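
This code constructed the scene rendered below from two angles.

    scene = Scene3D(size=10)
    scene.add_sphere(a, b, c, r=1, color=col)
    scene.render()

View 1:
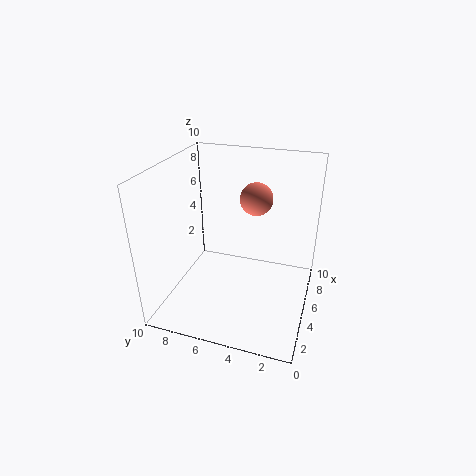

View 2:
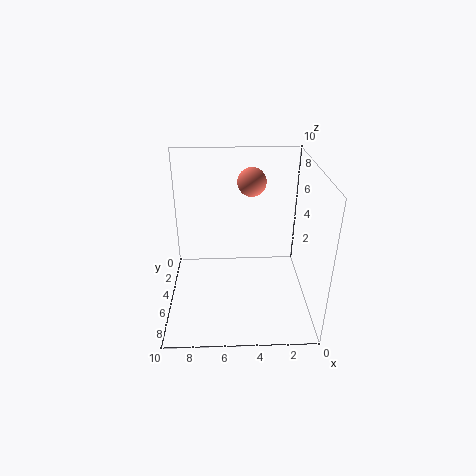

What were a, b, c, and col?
a = 4
b = 3.5
c = 8.5
col = 'salmon'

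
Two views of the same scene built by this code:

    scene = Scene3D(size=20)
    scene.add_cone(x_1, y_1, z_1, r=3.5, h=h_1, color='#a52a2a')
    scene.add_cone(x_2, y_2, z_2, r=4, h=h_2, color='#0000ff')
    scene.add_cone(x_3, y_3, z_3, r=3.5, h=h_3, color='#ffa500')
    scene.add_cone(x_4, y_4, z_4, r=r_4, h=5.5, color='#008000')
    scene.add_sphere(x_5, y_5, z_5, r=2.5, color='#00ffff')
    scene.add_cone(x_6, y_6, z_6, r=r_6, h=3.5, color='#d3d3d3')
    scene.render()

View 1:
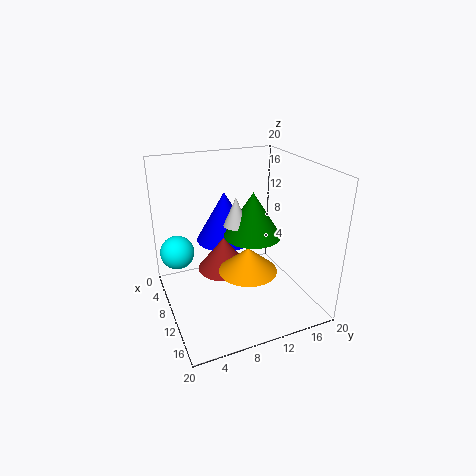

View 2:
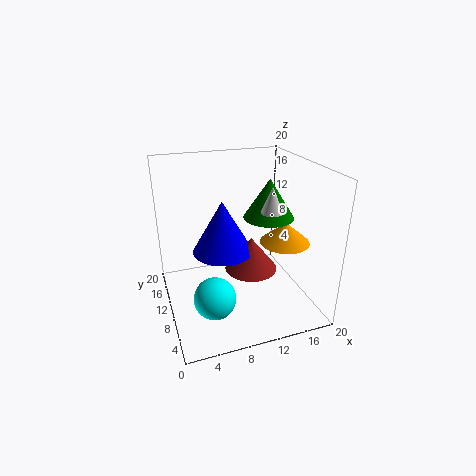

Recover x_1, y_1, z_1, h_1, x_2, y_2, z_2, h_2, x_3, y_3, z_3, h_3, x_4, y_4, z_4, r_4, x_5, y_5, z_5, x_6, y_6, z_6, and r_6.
x_1 = 11, y_1 = 7.5, z_1 = 6.5, h_1 = 4.5, x_2 = 7.5, y_2 = 9, z_2 = 9, h_2 = 7, x_3 = 16.5, y_3 = 8.5, z_3 = 9, h_3 = 3, x_4 = 14.5, y_4 = 10, z_4 = 12.5, r_4 = 3.5, x_5 = 4.5, y_5 = 2.5, z_5 = 6.5, x_6 = 14, y_6 = 8, z_6 = 14, r_6 = 1.5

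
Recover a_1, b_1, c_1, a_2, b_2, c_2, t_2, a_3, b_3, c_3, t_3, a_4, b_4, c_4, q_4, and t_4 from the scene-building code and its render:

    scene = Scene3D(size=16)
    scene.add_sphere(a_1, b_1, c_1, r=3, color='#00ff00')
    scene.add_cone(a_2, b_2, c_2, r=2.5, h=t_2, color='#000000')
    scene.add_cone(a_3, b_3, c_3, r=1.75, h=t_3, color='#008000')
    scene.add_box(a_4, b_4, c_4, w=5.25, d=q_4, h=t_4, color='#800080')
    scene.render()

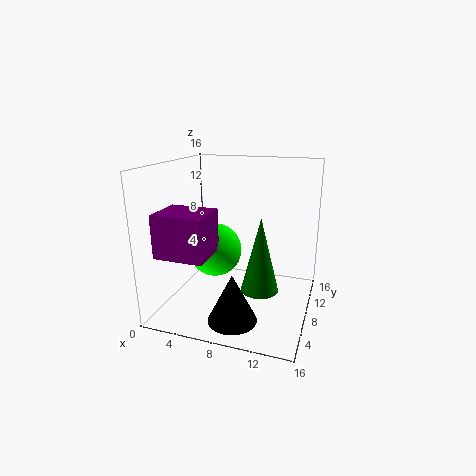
a_1 = 5.25, b_1 = 8, c_1 = 6.25, a_2 = 9.25, b_2 = 2.5, c_2 = 1.25, t_2 = 5, a_3 = 12, b_3 = 2.5, c_3 = 5.25, t_3 = 7, a_4 = 1.25, b_4 = 1.5, c_4 = 7.25, q_4 = 4.5, t_4 = 4.5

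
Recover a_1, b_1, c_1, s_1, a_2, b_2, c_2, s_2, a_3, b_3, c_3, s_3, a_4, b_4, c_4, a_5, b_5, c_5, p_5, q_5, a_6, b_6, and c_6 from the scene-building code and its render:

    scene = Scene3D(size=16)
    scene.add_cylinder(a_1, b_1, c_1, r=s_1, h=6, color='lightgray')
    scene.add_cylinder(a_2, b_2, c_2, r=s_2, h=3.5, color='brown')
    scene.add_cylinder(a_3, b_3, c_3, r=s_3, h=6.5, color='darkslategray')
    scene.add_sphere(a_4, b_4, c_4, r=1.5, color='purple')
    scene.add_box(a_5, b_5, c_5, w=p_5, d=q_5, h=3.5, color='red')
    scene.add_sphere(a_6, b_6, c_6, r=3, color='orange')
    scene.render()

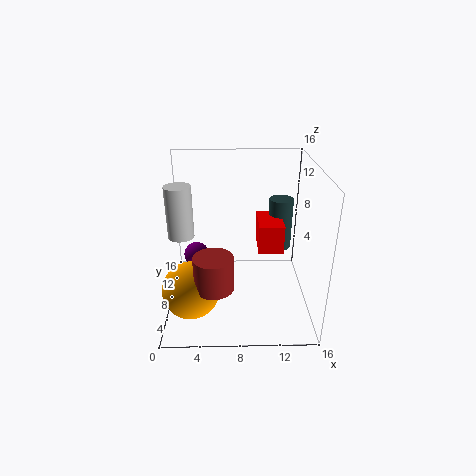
a_1 = 1.5, b_1 = 9.5, c_1 = 7.5, s_1 = 1.5, a_2 = 5.5, b_2 = 3, c_2 = 5, s_2 = 2, a_3 = 13.5, b_3 = 13.5, c_3 = 4, s_3 = 1.5, a_4 = 3, b_4 = 10.5, c_4 = 4.5, a_5 = 10.5, b_5 = 9.5, c_5 = 5, p_5 = 3, q_5 = 5, a_6 = 3, b_6 = 4, c_6 = 4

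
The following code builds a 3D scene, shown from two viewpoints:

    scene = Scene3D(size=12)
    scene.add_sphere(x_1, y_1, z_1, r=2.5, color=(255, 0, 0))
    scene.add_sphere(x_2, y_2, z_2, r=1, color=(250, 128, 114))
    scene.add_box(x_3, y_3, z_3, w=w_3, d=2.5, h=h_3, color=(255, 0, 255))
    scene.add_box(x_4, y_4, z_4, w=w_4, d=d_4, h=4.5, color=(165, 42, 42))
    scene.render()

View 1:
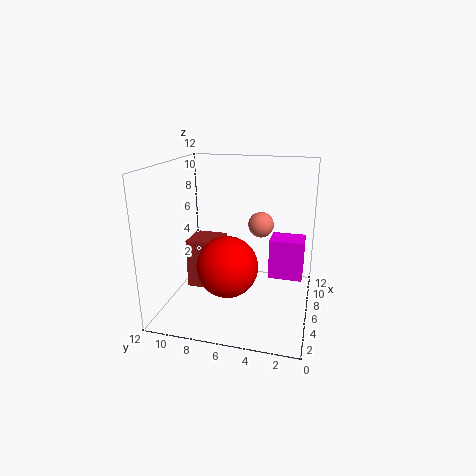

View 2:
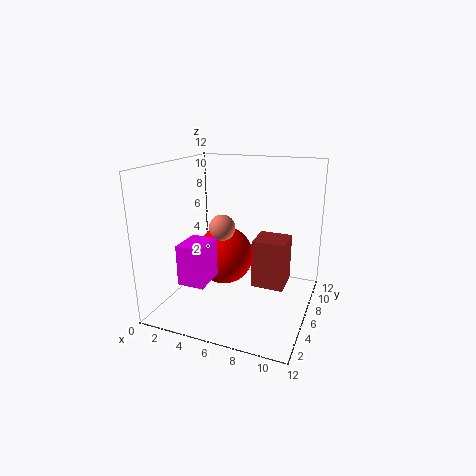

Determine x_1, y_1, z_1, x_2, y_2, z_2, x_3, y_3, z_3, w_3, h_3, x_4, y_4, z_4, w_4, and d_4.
x_1 = 4.5
y_1 = 6.5
z_1 = 4
x_2 = 5.5
y_2 = 4
z_2 = 7.5
x_3 = 3.5
y_3 = 0.5
z_3 = 4
w_3 = 2
h_3 = 3
x_4 = 6.5
y_4 = 8
z_4 = 0.5
w_4 = 3
d_4 = 3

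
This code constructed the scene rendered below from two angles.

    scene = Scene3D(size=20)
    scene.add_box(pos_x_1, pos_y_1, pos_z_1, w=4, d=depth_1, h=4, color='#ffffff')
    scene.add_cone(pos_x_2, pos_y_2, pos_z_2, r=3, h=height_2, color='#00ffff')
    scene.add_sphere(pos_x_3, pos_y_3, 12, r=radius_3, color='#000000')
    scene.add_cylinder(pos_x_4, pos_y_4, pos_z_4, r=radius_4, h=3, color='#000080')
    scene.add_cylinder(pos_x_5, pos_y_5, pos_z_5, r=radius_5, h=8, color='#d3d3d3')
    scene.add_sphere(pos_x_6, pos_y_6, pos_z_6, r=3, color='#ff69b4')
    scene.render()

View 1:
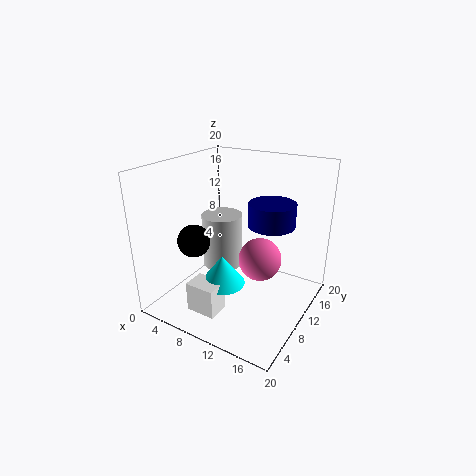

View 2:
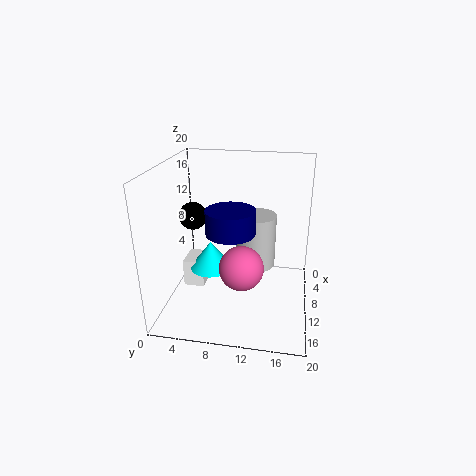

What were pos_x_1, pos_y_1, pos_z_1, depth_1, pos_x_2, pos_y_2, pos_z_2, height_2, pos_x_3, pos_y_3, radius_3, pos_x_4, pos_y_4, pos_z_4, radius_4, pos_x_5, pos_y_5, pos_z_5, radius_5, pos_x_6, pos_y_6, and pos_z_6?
pos_x_1 = 7, pos_y_1 = 2, pos_z_1 = 2, depth_1 = 3, pos_x_2 = 10, pos_y_2 = 6, pos_z_2 = 5, height_2 = 4, pos_x_3 = 8, pos_y_3 = 3, radius_3 = 2, pos_x_4 = 15, pos_y_4 = 10, pos_z_4 = 13, radius_4 = 3, pos_x_5 = 6, pos_y_5 = 12, pos_z_5 = 4, radius_5 = 3, pos_x_6 = 13, pos_y_6 = 11, pos_z_6 = 7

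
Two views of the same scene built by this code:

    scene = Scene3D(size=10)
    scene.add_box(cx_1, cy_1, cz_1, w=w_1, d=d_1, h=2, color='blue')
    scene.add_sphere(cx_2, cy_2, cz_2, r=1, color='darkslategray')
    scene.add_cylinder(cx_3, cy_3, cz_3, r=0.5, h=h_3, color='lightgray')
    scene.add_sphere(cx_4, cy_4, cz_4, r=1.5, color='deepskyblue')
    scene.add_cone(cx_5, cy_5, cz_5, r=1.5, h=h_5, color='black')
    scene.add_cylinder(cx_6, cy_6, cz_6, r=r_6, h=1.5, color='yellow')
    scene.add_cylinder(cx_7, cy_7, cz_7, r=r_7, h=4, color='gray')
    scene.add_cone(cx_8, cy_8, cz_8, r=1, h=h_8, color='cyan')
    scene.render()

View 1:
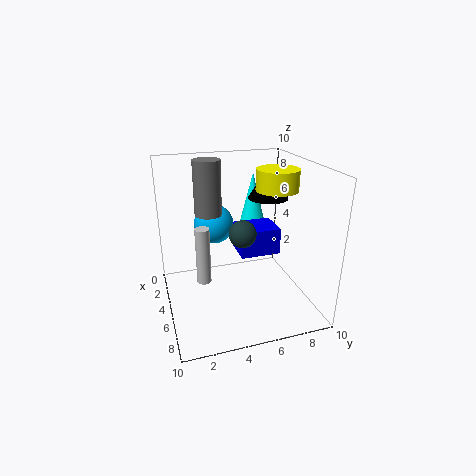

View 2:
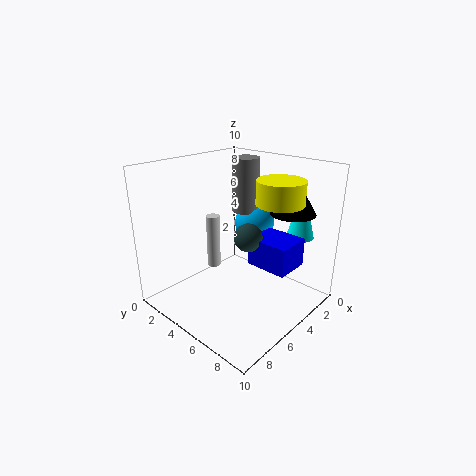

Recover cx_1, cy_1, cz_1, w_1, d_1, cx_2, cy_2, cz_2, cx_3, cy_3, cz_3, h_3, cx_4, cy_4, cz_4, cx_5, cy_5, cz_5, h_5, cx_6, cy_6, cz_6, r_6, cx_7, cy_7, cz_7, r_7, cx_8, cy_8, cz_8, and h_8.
cx_1 = 2
cy_1 = 5.5
cz_1 = 3
w_1 = 2.5
d_1 = 3
cx_2 = 4.5
cy_2 = 5.5
cz_2 = 5
cx_3 = 5
cy_3 = 2.5
cz_3 = 2
h_3 = 4
cx_4 = 2
cy_4 = 4
cz_4 = 5
cx_5 = 3
cy_5 = 8
cz_5 = 7
h_5 = 2.5
cx_6 = 4.5
cy_6 = 8
cz_6 = 8
r_6 = 1.5
cx_7 = 2.5
cy_7 = 3.5
cz_7 = 6
r_7 = 1
cx_8 = 1
cy_8 = 7.5
cz_8 = 4.5
h_8 = 4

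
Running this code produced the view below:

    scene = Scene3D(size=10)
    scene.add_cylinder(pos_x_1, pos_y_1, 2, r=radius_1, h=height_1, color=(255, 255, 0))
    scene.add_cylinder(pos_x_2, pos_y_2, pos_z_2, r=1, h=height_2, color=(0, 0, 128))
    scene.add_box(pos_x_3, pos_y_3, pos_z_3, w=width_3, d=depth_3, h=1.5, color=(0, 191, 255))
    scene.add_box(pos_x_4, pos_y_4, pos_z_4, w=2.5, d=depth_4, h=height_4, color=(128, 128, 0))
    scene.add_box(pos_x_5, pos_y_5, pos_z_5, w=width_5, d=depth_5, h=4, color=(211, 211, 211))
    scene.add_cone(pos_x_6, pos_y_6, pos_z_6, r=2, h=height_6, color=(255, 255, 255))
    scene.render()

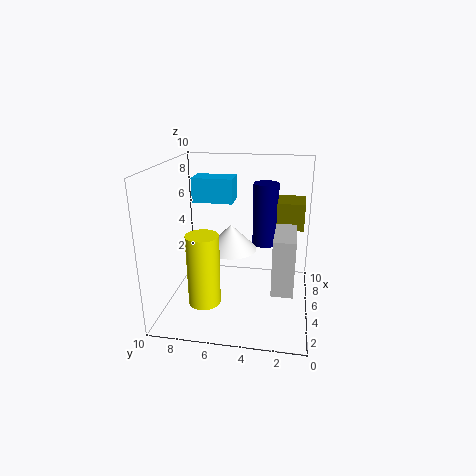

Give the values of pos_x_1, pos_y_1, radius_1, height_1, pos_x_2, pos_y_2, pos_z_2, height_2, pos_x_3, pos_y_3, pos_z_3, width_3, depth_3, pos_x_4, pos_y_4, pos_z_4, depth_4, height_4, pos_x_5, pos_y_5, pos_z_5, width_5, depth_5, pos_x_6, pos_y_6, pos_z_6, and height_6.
pos_x_1 = 1.5, pos_y_1 = 6.5, radius_1 = 1, height_1 = 4.5, pos_x_2 = 9, pos_y_2 = 3.5, pos_z_2 = 3, height_2 = 5, pos_x_3 = 3, pos_y_3 = 5, pos_z_3 = 8, width_3 = 1.5, depth_3 = 2.5, pos_x_4 = 7, pos_y_4 = 0.5, pos_z_4 = 5, depth_4 = 2, height_4 = 2, pos_x_5 = 3.5, pos_y_5 = 1, pos_z_5 = 1.5, width_5 = 3.5, depth_5 = 1.5, pos_x_6 = 7.5, pos_y_6 = 6, pos_z_6 = 3, height_6 = 2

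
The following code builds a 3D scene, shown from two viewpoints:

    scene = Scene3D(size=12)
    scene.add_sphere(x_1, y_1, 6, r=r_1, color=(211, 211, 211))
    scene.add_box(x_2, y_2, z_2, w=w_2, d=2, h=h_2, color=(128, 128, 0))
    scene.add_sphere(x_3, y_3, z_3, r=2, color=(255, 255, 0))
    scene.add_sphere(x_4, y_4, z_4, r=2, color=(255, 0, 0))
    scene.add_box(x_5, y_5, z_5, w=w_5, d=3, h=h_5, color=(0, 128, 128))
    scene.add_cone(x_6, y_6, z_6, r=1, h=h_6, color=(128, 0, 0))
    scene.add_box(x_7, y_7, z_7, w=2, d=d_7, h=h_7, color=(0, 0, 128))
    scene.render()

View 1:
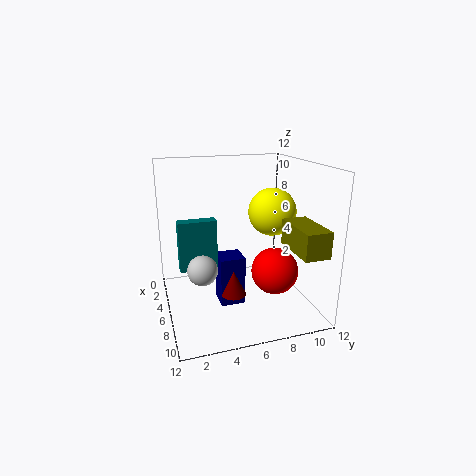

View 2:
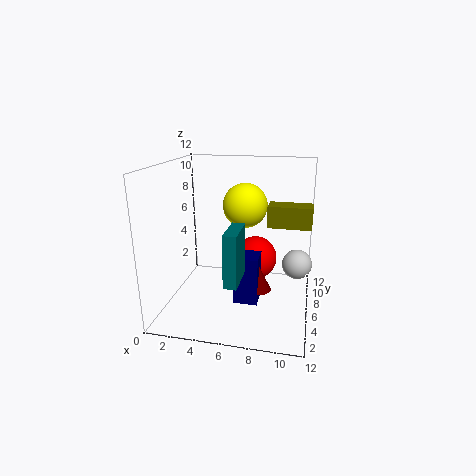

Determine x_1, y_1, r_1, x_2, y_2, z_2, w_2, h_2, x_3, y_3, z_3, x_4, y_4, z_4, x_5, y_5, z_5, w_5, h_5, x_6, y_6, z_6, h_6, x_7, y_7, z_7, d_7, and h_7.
x_1 = 11, y_1 = 2, r_1 = 1, x_2 = 8, y_2 = 9, z_2 = 6, w_2 = 4, h_2 = 2, x_3 = 6, y_3 = 9, z_3 = 8, x_4 = 7, y_4 = 9, z_4 = 3, x_5 = 6, y_5 = 1, z_5 = 4, w_5 = 1, h_5 = 4, x_6 = 8, y_6 = 5, z_6 = 2, h_6 = 2, x_7 = 6, y_7 = 4, z_7 = 1, d_7 = 2, h_7 = 4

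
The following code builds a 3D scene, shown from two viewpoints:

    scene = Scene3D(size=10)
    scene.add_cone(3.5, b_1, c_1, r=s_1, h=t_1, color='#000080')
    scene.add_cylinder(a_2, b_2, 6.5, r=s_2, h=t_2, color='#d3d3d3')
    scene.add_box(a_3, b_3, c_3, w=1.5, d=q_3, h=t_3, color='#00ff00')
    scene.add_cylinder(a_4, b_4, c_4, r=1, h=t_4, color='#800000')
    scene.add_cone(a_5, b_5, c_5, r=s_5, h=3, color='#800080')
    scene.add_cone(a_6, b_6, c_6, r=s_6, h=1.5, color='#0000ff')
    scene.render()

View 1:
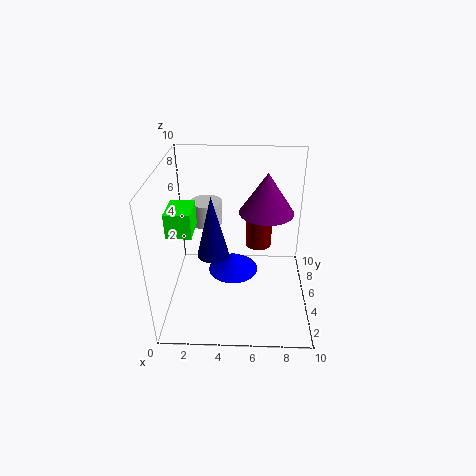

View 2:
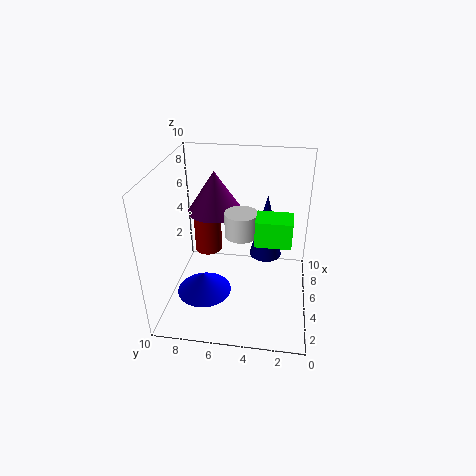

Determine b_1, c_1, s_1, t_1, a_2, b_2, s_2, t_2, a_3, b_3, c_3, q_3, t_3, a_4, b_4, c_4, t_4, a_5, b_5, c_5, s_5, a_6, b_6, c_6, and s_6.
b_1 = 3; c_1 = 5; s_1 = 1; t_1 = 4; a_2 = 3; b_2 = 4.5; s_2 = 1; t_2 = 1.5; a_3 = 1; b_3 = 1.5; c_3 = 7; q_3 = 2; t_3 = 1.5; a_4 = 6.5; b_4 = 7.5; c_4 = 3; t_4 = 3; a_5 = 7; b_5 = 7; c_5 = 6; s_5 = 2; a_6 = 4.5; b_6 = 7.5; c_6 = 0.5; s_6 = 2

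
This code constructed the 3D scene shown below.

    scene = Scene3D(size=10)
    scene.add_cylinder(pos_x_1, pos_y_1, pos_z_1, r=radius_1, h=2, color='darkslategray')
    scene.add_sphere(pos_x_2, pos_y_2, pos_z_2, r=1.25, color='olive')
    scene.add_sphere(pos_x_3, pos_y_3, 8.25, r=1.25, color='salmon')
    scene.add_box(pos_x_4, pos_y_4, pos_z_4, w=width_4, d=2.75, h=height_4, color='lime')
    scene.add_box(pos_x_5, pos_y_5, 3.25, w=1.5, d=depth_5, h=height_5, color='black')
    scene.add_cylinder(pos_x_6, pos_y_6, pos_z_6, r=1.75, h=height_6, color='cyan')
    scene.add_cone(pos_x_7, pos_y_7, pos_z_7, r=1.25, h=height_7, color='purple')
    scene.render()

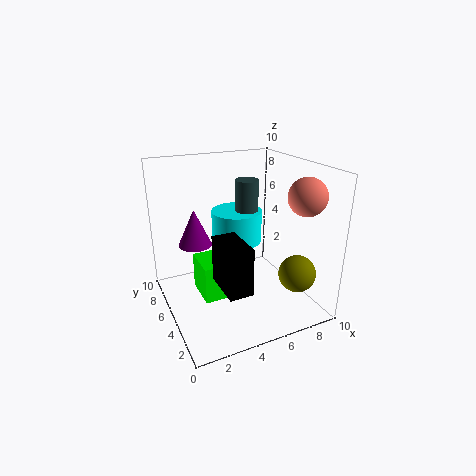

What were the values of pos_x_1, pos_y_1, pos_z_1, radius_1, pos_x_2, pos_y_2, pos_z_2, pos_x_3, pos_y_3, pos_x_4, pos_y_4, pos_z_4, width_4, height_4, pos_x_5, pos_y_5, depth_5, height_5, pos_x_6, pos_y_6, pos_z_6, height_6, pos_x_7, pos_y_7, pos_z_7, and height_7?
pos_x_1 = 5.25
pos_y_1 = 4.25
pos_z_1 = 7.25
radius_1 = 0.75
pos_x_2 = 8
pos_y_2 = 2
pos_z_2 = 3
pos_x_3 = 8.5
pos_y_3 = 2.25
pos_x_4 = 2.5
pos_y_4 = 5
pos_z_4 = 0.25
width_4 = 3.25
height_4 = 2.75
pos_x_5 = 2.5
pos_y_5 = 0.75
depth_5 = 2.75
height_5 = 3
pos_x_6 = 5.25
pos_y_6 = 5.75
pos_z_6 = 4.5
height_6 = 2.25
pos_x_7 = 2.75
pos_y_7 = 7.75
pos_z_7 = 3.75
height_7 = 2.75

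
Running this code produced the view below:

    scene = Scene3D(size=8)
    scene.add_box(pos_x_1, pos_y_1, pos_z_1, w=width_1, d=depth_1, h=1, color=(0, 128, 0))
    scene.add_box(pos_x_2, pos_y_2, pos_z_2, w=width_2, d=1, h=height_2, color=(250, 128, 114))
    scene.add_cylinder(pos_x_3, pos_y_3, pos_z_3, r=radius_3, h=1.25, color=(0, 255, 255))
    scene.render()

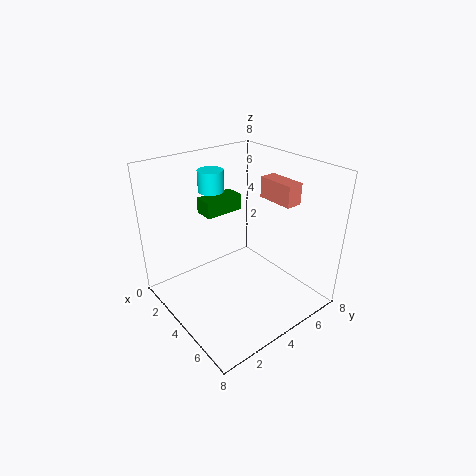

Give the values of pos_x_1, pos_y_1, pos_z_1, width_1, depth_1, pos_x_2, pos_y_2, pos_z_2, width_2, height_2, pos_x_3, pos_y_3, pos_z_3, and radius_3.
pos_x_1 = 0.25, pos_y_1 = 3.75, pos_z_1 = 4.25, width_1 = 1.25, depth_1 = 2.5, pos_x_2 = 3, pos_y_2 = 6.5, pos_z_2 = 5.5, width_2 = 2.25, height_2 = 1.25, pos_x_3 = 1.5, pos_y_3 = 4, pos_z_3 = 6, radius_3 = 0.75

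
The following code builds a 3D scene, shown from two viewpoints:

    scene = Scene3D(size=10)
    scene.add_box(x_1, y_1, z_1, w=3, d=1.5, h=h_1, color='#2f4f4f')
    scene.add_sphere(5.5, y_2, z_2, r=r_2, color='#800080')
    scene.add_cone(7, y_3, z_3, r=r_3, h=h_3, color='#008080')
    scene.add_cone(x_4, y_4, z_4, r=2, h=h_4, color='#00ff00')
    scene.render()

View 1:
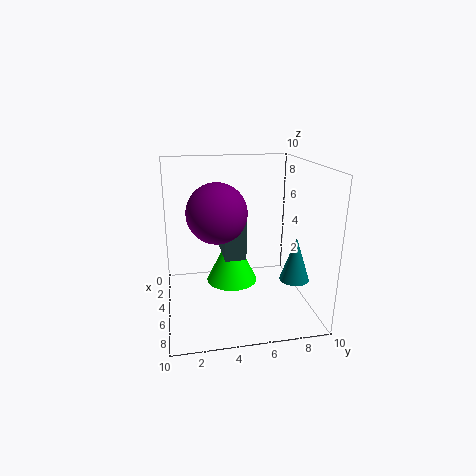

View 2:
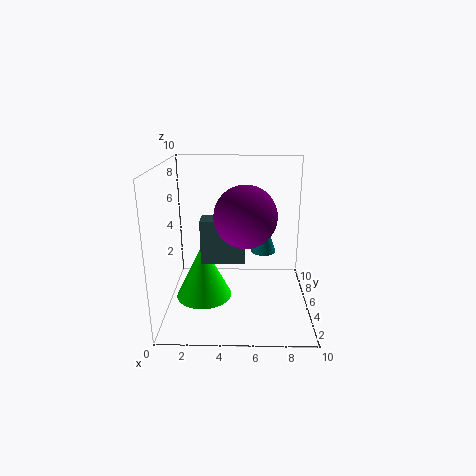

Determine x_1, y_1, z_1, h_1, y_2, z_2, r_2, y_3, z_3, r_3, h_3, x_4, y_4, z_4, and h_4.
x_1 = 2.5
y_1 = 4
z_1 = 3.5
h_1 = 3
y_2 = 3.5
z_2 = 7
r_2 = 2
y_3 = 8.5
z_3 = 2.5
r_3 = 1
h_3 = 3
x_4 = 2.5
y_4 = 5
z_4 = 0.5
h_4 = 4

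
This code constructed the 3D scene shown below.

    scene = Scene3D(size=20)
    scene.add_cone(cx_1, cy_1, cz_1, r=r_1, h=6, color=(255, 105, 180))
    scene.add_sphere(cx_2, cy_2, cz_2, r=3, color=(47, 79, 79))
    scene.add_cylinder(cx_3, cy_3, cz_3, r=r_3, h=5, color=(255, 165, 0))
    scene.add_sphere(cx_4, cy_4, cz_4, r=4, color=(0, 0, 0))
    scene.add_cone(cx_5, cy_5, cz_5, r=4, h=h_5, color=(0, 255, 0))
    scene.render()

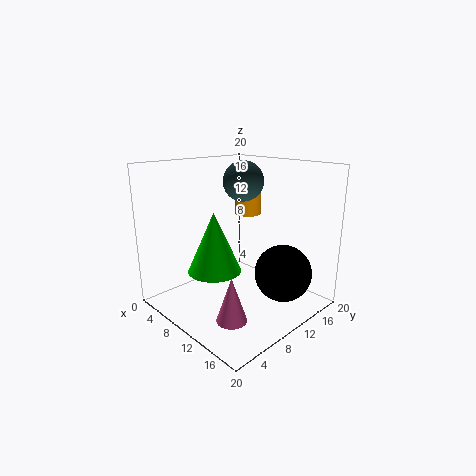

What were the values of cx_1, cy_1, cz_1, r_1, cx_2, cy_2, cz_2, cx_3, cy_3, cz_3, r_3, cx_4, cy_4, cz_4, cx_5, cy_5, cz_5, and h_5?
cx_1 = 14; cy_1 = 5; cz_1 = 1; r_1 = 2; cx_2 = 7; cy_2 = 14; cz_2 = 17; cx_3 = 7; cy_3 = 15; cz_3 = 12; r_3 = 2; cx_4 = 15; cy_4 = 14; cz_4 = 5; cx_5 = 6; cy_5 = 9; cz_5 = 4; h_5 = 9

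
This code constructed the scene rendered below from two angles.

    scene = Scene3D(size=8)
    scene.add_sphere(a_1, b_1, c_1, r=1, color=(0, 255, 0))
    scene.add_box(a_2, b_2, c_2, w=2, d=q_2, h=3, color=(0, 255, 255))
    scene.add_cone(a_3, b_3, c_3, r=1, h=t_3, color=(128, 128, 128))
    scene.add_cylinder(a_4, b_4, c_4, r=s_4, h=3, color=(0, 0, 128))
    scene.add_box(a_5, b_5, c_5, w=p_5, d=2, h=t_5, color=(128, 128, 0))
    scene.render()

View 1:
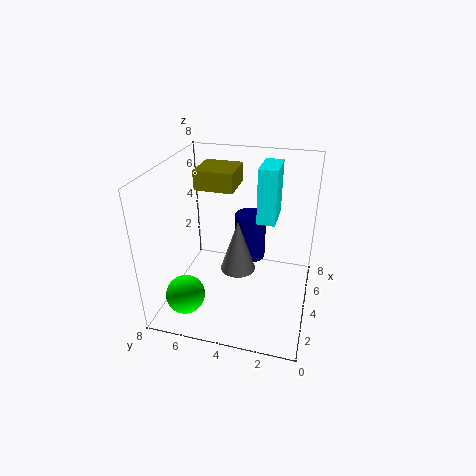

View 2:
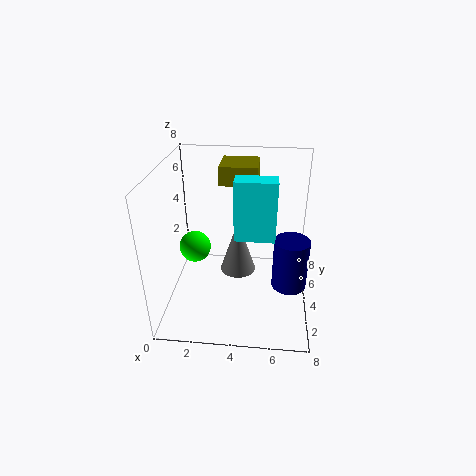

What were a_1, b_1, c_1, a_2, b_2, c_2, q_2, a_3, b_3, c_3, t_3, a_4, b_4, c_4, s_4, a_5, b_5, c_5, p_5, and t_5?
a_1 = 1
b_1 = 6
c_1 = 2
a_2 = 4
b_2 = 2
c_2 = 5
q_2 = 1
a_3 = 4
b_3 = 4
c_3 = 2
t_3 = 3
a_4 = 7
b_4 = 4
c_4 = 1
s_4 = 1
a_5 = 3
b_5 = 4
c_5 = 7
p_5 = 2
t_5 = 1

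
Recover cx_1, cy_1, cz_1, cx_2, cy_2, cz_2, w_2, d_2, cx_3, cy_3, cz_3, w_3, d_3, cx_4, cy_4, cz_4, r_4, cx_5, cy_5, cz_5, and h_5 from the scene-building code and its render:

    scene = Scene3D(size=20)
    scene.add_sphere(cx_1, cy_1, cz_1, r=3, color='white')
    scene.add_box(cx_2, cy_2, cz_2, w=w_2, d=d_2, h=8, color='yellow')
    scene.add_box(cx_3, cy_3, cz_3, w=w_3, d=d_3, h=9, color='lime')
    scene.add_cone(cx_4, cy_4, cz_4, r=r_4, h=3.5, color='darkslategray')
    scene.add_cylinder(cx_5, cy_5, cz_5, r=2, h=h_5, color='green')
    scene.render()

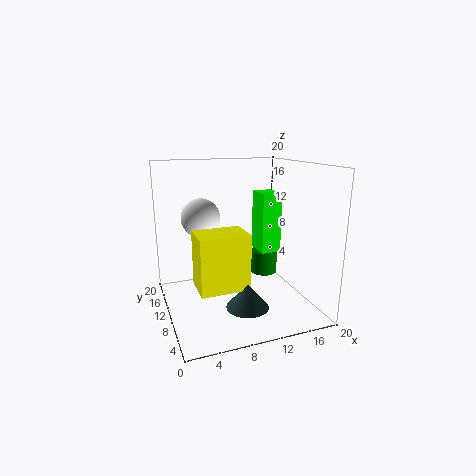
cx_1 = 6.5, cy_1 = 17, cz_1 = 11.5, cx_2 = 4, cy_2 = 7.5, cz_2 = 3, w_2 = 7, d_2 = 5, cx_3 = 14.5, cy_3 = 11.5, cz_3 = 6.5, w_3 = 3, d_3 = 4, cx_4 = 10.5, cy_4 = 7.5, cz_4 = 0.5, r_4 = 3, cx_5 = 15.5, cy_5 = 13, cz_5 = 3, h_5 = 3.5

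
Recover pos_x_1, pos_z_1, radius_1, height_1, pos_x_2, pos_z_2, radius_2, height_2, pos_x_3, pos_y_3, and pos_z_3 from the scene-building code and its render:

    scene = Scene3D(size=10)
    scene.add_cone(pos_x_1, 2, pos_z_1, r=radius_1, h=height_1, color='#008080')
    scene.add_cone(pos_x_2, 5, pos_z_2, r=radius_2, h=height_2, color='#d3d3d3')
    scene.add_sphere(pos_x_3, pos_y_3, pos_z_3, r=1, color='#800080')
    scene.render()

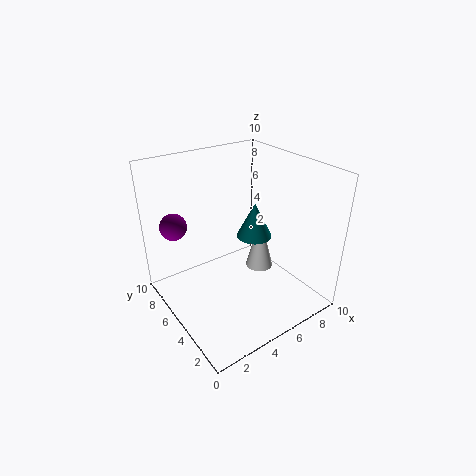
pos_x_1 = 4; pos_z_1 = 7; radius_1 = 1; height_1 = 2; pos_x_2 = 7; pos_z_2 = 2; radius_2 = 1; height_2 = 4; pos_x_3 = 2; pos_y_3 = 9; pos_z_3 = 5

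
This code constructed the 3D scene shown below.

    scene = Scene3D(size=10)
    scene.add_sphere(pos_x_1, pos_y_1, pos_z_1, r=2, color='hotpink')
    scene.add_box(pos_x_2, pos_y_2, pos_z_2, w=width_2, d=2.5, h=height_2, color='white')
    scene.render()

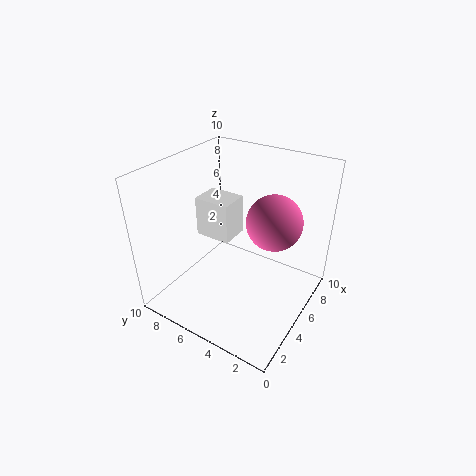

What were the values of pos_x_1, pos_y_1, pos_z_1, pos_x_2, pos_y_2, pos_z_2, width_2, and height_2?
pos_x_1 = 7
pos_y_1 = 3.25
pos_z_1 = 5.75
pos_x_2 = 4
pos_y_2 = 5.25
pos_z_2 = 5
width_2 = 2
height_2 = 2.75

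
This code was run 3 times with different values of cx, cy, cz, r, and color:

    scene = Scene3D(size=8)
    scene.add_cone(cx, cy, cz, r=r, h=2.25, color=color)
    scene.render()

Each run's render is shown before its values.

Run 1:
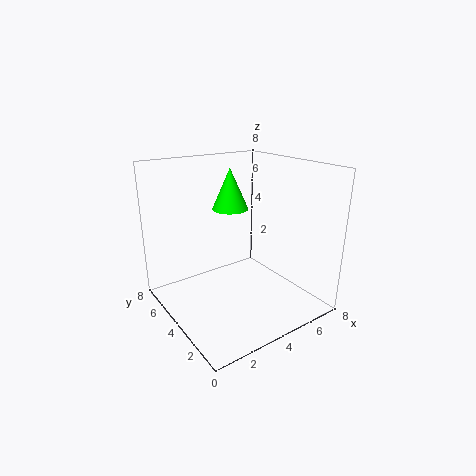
cx = 4
cy = 4.75
cz = 5.5
r = 1
color = 'lime'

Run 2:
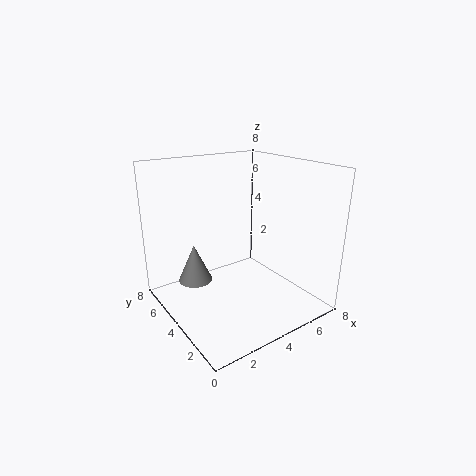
cx = 2.25
cy = 6
cz = 1
r = 1
color = 'gray'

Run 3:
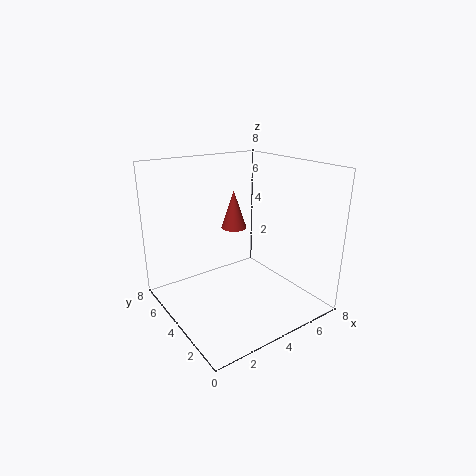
cx = 4.75
cy = 5.5
cz = 4
r = 0.75
color = 'brown'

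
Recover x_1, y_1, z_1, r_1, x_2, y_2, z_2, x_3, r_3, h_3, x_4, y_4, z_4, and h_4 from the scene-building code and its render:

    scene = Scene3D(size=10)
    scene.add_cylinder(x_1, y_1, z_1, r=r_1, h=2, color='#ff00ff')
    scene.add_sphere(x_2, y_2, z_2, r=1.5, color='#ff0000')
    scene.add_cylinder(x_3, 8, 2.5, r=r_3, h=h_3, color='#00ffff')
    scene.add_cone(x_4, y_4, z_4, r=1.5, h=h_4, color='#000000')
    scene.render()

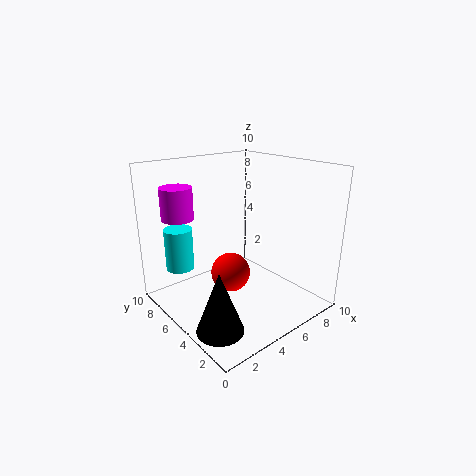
x_1 = 1
y_1 = 6
z_1 = 7
r_1 = 1
x_2 = 5.5
y_2 = 6.5
z_2 = 1.5
x_3 = 2
r_3 = 1
h_3 = 3
x_4 = 1.5
y_4 = 2.5
z_4 = 0.5
h_4 = 4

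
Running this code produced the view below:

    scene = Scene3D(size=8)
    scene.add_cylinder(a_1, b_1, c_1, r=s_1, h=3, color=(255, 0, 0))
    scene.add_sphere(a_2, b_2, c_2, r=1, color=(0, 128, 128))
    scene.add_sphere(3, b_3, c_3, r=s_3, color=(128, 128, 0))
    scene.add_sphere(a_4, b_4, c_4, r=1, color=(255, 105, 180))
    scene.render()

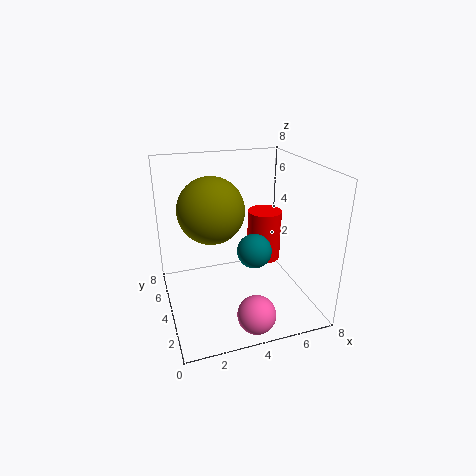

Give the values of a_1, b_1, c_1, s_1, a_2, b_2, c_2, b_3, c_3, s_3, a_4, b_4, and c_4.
a_1 = 6, b_1 = 5, c_1 = 2, s_1 = 1, a_2 = 5, b_2 = 4, c_2 = 3, b_3 = 6, c_3 = 5, s_3 = 2, a_4 = 4, b_4 = 1, c_4 = 1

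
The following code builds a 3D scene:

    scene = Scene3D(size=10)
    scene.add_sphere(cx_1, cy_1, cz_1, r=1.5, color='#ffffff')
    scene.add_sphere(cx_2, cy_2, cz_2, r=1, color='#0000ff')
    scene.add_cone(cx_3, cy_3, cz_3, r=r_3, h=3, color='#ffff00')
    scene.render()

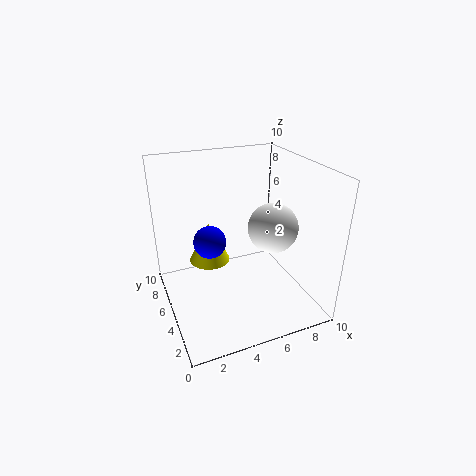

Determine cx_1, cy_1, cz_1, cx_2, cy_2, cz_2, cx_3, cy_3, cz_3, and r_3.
cx_1 = 6; cy_1 = 2; cz_1 = 7; cx_2 = 2.5; cy_2 = 3.5; cz_2 = 6; cx_3 = 3.5; cy_3 = 7; cz_3 = 2.5; r_3 = 1.5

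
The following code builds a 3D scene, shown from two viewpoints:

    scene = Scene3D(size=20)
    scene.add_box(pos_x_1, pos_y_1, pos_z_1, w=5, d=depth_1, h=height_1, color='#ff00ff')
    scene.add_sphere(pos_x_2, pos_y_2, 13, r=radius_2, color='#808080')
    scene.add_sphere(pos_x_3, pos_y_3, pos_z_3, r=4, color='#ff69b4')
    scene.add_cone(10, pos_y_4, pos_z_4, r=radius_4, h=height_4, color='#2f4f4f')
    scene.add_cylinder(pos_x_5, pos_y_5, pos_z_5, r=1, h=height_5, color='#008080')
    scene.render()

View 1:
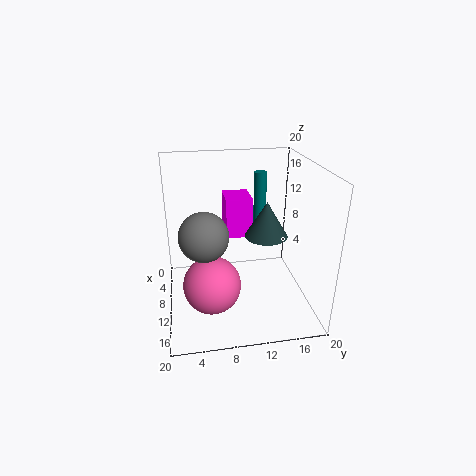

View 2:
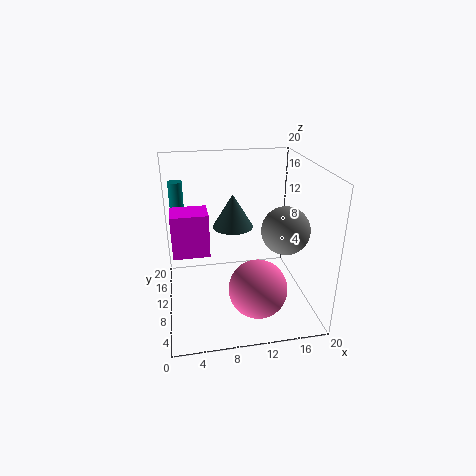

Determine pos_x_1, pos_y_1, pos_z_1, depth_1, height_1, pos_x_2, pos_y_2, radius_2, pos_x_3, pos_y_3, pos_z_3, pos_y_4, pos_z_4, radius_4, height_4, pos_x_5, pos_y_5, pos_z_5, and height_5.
pos_x_1 = 1, pos_y_1 = 9, pos_z_1 = 8, depth_1 = 4, height_1 = 6, pos_x_2 = 15, pos_y_2 = 5, radius_2 = 3, pos_x_3 = 12, pos_y_3 = 6, pos_z_3 = 4, pos_y_4 = 14, pos_z_4 = 10, radius_4 = 3, height_4 = 5, pos_x_5 = 2, pos_y_5 = 15, pos_z_5 = 8, height_5 = 9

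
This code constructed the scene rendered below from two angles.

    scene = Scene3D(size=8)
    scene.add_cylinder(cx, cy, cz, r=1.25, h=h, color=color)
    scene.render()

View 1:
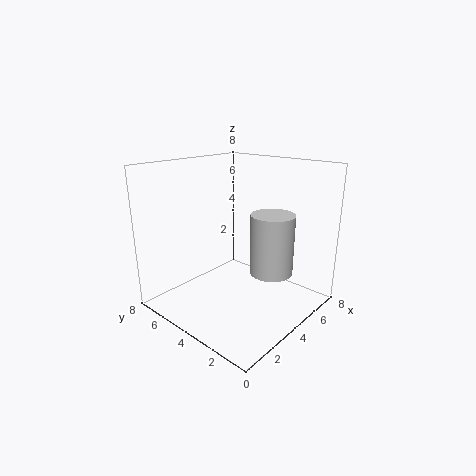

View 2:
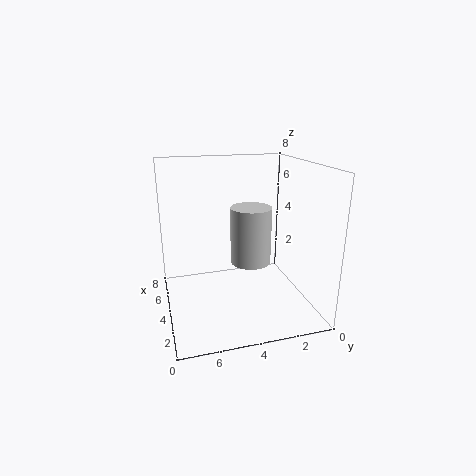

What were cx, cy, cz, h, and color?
cx = 5.5
cy = 2.75
cz = 1.75
h = 3.5
color = 'lightgray'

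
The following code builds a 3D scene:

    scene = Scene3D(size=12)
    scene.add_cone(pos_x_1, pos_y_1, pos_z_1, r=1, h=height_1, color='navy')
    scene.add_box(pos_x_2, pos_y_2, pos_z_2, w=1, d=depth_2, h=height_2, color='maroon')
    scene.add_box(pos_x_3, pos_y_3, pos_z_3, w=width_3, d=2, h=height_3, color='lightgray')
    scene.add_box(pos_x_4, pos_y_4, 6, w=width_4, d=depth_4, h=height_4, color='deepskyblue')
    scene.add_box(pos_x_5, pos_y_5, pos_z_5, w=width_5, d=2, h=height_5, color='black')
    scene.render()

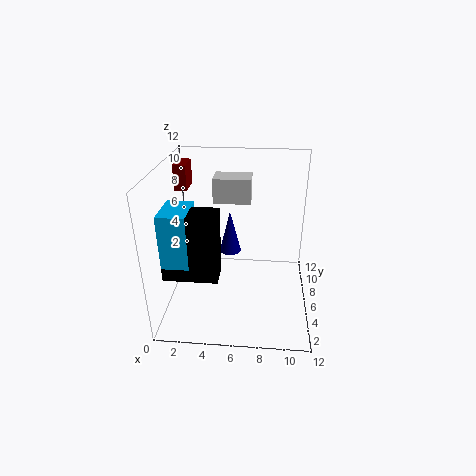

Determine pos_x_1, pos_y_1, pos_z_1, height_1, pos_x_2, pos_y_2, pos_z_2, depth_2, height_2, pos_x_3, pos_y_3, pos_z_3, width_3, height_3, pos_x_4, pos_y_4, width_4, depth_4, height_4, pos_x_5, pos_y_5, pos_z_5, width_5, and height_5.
pos_x_1 = 5
pos_y_1 = 9
pos_z_1 = 3
height_1 = 4
pos_x_2 = 1
pos_y_2 = 6
pos_z_2 = 10
depth_2 = 2
height_2 = 2
pos_x_3 = 4
pos_y_3 = 6
pos_z_3 = 9
width_3 = 3
height_3 = 2
pos_x_4 = 1
pos_y_4 = 1
width_4 = 2
depth_4 = 3
height_4 = 4
pos_x_5 = 1
pos_y_5 = 1
pos_z_5 = 5
width_5 = 4
height_5 = 5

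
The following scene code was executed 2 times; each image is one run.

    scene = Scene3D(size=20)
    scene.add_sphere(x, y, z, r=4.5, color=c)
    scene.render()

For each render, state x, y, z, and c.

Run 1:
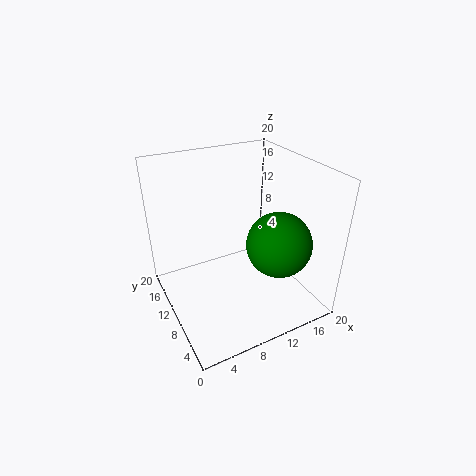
x = 14.5, y = 6.5, z = 9.5, c = 'green'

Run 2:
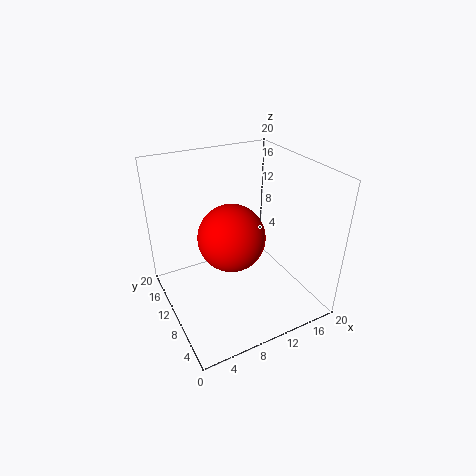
x = 8.5, y = 9, z = 11, c = 'red'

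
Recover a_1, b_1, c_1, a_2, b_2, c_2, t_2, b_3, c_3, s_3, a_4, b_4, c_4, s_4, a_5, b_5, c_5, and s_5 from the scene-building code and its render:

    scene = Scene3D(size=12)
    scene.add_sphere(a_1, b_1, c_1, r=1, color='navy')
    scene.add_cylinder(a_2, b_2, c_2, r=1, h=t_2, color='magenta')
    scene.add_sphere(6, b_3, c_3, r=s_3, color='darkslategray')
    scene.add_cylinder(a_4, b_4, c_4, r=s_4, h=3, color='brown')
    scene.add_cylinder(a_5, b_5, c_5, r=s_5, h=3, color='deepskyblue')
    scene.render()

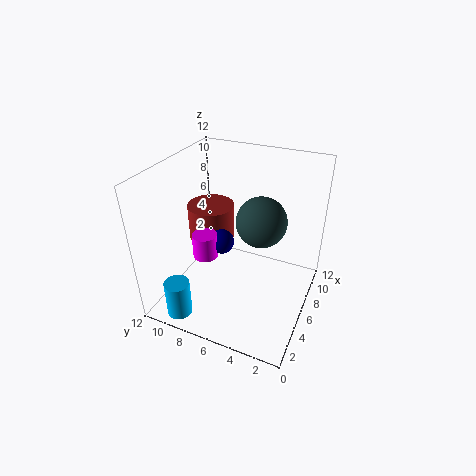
a_1 = 5
b_1 = 7
c_1 = 6
a_2 = 4
b_2 = 8
c_2 = 5
t_2 = 2
b_3 = 4
c_3 = 8
s_3 = 2
a_4 = 7
b_4 = 9
c_4 = 5
s_4 = 2
a_5 = 1
b_5 = 9
c_5 = 1
s_5 = 1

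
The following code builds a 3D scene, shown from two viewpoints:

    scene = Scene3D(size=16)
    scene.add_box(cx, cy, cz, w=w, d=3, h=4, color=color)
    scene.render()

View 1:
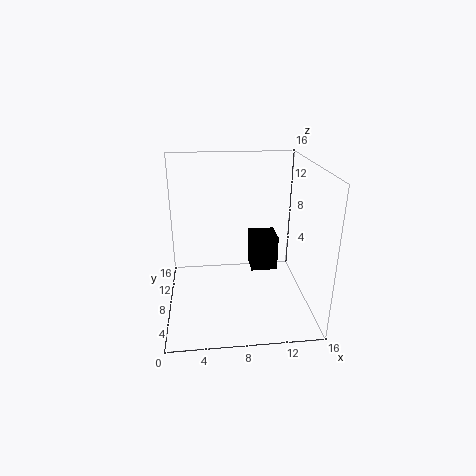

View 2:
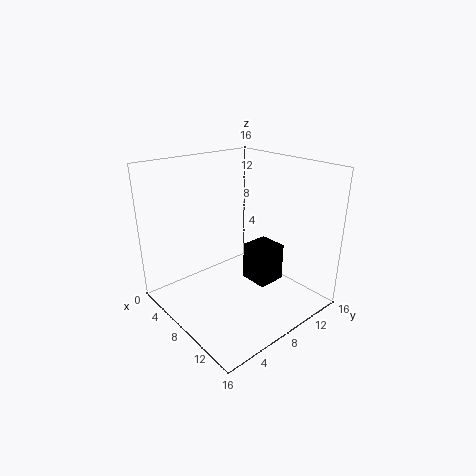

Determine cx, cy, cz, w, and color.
cx = 9.5
cy = 7.5
cz = 4
w = 3
color = 'black'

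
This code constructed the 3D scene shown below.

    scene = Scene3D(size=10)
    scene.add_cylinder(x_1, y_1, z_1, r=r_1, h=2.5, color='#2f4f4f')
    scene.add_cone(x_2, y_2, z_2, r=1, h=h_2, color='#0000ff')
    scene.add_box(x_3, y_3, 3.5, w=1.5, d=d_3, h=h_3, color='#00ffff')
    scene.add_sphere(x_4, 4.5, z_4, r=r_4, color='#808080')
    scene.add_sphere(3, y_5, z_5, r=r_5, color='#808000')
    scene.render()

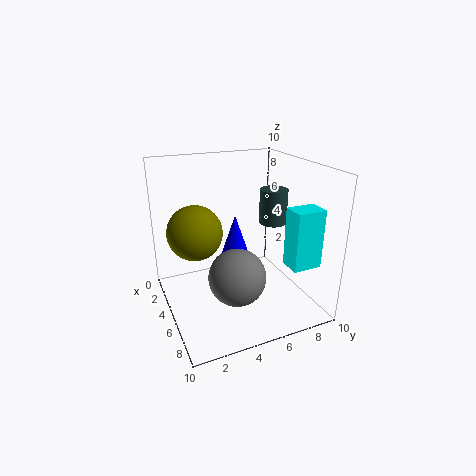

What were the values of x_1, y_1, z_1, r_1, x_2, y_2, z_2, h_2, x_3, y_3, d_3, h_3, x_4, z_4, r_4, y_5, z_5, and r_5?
x_1 = 4.5
y_1 = 8
z_1 = 5.5
r_1 = 1
x_2 = 4.5
y_2 = 5
z_2 = 3.5
h_2 = 3
x_3 = 7
y_3 = 7.5
d_3 = 2
h_3 = 4
x_4 = 6
z_4 = 2.5
r_4 = 2
y_5 = 2.5
z_5 = 5
r_5 = 2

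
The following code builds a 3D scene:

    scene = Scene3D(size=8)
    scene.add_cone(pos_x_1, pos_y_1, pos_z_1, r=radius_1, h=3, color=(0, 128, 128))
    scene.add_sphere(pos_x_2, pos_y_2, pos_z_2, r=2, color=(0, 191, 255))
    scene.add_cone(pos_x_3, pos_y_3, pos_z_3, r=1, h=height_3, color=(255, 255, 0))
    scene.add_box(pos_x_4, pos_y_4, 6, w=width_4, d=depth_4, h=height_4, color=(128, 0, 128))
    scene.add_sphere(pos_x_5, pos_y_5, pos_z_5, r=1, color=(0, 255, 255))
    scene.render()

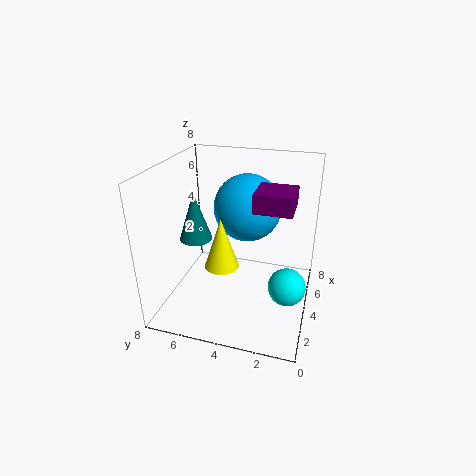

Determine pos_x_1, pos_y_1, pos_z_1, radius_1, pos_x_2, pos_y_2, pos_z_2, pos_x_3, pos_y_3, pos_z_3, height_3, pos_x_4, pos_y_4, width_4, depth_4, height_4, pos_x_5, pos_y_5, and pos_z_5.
pos_x_1 = 5
pos_y_1 = 7
pos_z_1 = 3
radius_1 = 1
pos_x_2 = 6
pos_y_2 = 4
pos_z_2 = 5
pos_x_3 = 4
pos_y_3 = 5
pos_z_3 = 2
height_3 = 3
pos_x_4 = 3
pos_y_4 = 1
width_4 = 2
depth_4 = 2
height_4 = 1
pos_x_5 = 3
pos_y_5 = 1
pos_z_5 = 2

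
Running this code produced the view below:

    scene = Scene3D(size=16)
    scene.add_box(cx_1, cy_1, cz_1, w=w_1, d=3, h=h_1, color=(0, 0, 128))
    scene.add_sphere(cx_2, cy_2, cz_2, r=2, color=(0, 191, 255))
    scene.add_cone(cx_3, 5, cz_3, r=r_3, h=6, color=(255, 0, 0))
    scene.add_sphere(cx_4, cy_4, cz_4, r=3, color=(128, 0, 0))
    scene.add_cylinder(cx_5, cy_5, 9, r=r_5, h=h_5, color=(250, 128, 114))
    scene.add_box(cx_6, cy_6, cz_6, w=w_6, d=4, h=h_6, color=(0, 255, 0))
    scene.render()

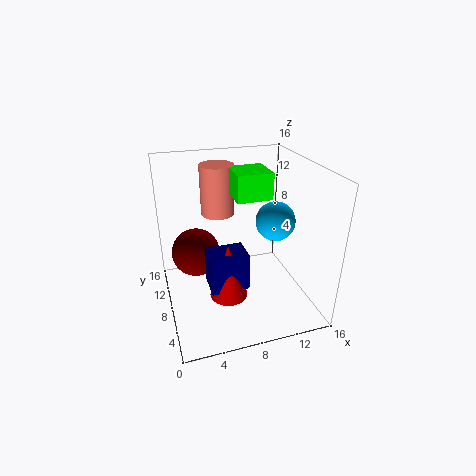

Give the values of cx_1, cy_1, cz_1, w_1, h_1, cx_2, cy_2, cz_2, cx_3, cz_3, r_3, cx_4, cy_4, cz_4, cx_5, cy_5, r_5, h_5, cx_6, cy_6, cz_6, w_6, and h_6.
cx_1 = 4; cy_1 = 4; cz_1 = 4; w_1 = 4; h_1 = 4; cx_2 = 11; cy_2 = 5; cz_2 = 11; cx_3 = 6; cz_3 = 3; r_3 = 2; cx_4 = 4; cy_4 = 13; cz_4 = 4; cx_5 = 7; cy_5 = 13; r_5 = 2; h_5 = 6; cx_6 = 8; cy_6 = 8; cz_6 = 12; w_6 = 4; h_6 = 3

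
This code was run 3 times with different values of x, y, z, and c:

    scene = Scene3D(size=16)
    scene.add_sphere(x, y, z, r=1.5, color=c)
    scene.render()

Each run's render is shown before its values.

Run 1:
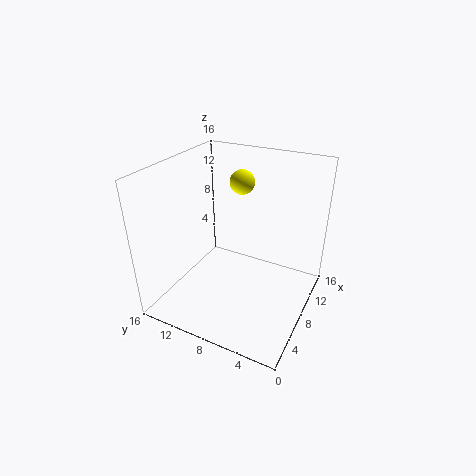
x = 13; y = 10; z = 12.5; c = 'yellow'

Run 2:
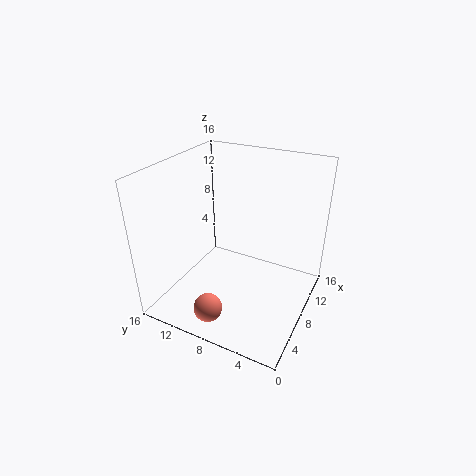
x = 2; y = 8.5; z = 2.5; c = 'salmon'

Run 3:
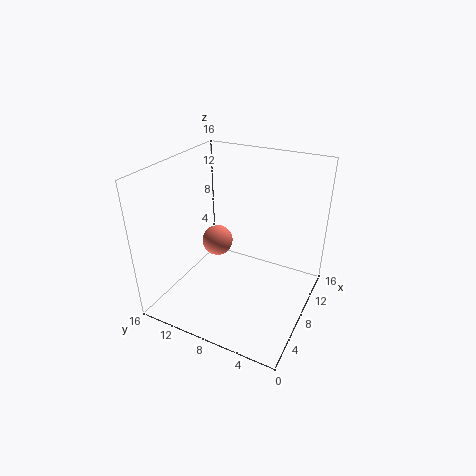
x = 4.5; y = 8.5; z = 9.5; c = 'salmon'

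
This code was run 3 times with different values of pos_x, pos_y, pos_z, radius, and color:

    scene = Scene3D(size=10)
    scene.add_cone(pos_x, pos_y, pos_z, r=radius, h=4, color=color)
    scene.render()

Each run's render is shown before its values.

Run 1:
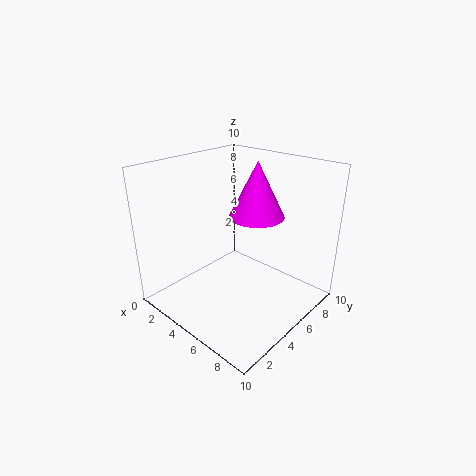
pos_x = 5; pos_y = 7; pos_z = 6; radius = 2; color = 'magenta'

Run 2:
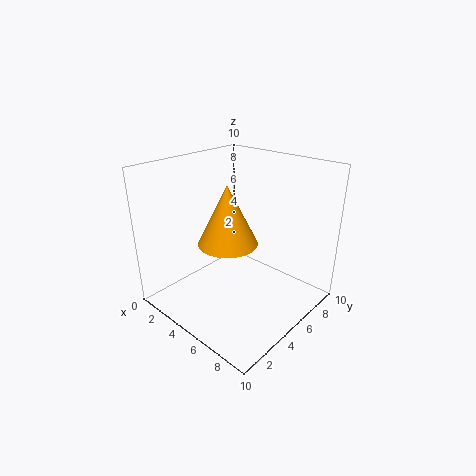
pos_x = 5; pos_y = 4; pos_z = 5; radius = 2; color = 'orange'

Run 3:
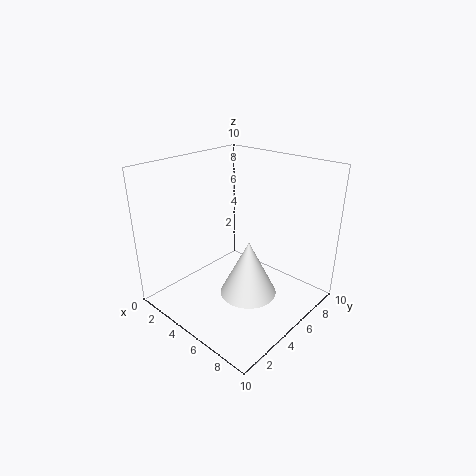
pos_x = 6; pos_y = 5; pos_z = 1; radius = 2; color = 'white'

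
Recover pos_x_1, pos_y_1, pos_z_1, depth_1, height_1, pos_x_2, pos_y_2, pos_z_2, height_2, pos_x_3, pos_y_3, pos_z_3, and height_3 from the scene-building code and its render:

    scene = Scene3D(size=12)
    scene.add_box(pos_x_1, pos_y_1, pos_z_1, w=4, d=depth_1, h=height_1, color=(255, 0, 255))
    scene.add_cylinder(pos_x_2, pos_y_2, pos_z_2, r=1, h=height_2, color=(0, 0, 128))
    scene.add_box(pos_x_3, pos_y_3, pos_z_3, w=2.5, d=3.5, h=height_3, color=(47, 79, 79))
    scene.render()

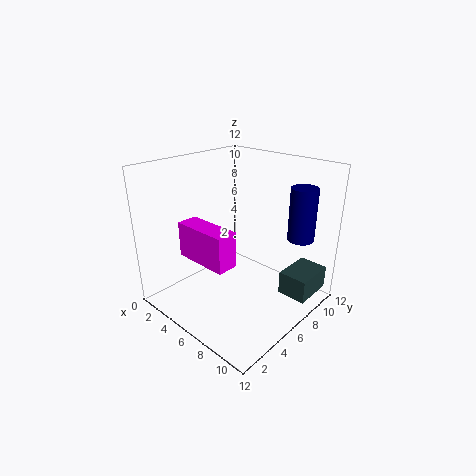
pos_x_1 = 5.5
pos_y_1 = 0.5
pos_z_1 = 6.5
depth_1 = 1.5
height_1 = 2.5
pos_x_2 = 11
pos_y_2 = 7.5
pos_z_2 = 7
height_2 = 4
pos_x_3 = 9
pos_y_3 = 8
pos_z_3 = 1
height_3 = 2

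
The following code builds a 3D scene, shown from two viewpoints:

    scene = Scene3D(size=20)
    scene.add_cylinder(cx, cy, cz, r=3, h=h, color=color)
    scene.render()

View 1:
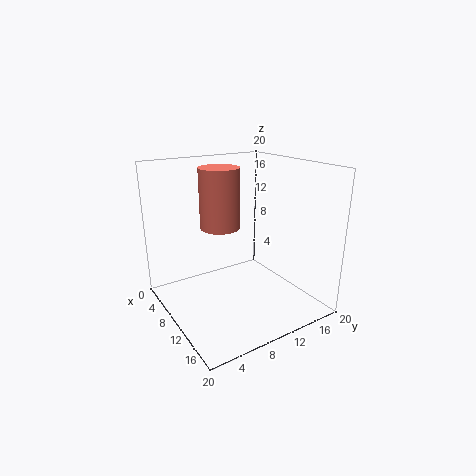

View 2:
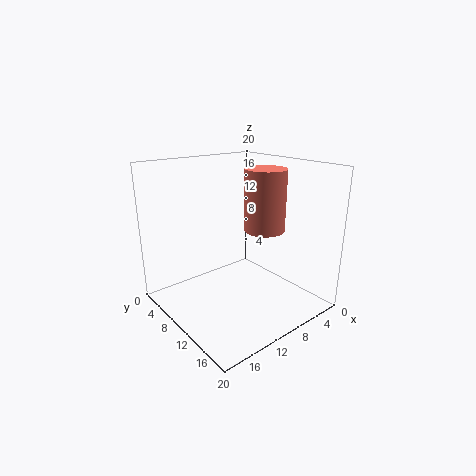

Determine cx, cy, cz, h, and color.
cx = 5
cy = 10
cz = 10
h = 9
color = 'salmon'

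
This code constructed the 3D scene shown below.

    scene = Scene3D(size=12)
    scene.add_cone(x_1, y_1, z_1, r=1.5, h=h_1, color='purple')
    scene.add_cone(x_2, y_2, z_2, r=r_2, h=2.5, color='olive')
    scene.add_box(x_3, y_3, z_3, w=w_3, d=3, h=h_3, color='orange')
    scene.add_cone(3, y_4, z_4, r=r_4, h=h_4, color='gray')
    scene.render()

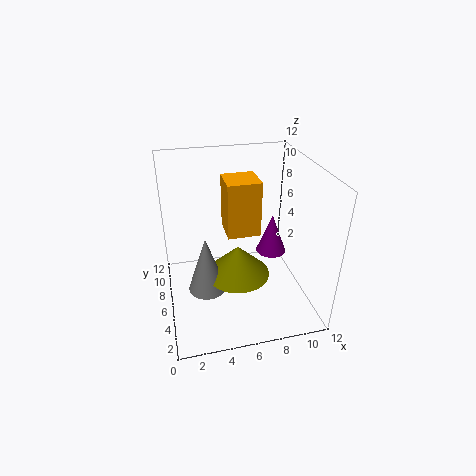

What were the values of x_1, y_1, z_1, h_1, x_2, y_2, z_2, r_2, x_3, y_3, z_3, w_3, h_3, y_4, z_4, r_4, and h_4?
x_1 = 10.5
y_1 = 10
z_1 = 1.5
h_1 = 4
x_2 = 5.5
y_2 = 4
z_2 = 4
r_2 = 2.5
x_3 = 5.5
y_3 = 7.5
z_3 = 5
w_3 = 3
h_3 = 5
y_4 = 4
z_4 = 3
r_4 = 1.5
h_4 = 4.5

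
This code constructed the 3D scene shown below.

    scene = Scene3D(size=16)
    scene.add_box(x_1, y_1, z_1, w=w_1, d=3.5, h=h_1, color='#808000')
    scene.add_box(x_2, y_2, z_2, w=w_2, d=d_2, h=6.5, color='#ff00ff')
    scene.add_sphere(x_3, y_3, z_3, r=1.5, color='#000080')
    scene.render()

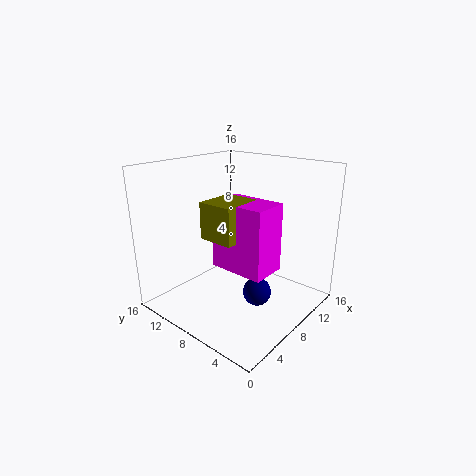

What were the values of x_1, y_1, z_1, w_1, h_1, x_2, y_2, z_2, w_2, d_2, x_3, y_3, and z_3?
x_1 = 2
y_1 = 4
z_1 = 10
w_1 = 4
h_1 = 3.5
x_2 = 3
y_2 = 1.5
z_2 = 7
w_2 = 3.5
d_2 = 5.5
x_3 = 7
y_3 = 4.5
z_3 = 3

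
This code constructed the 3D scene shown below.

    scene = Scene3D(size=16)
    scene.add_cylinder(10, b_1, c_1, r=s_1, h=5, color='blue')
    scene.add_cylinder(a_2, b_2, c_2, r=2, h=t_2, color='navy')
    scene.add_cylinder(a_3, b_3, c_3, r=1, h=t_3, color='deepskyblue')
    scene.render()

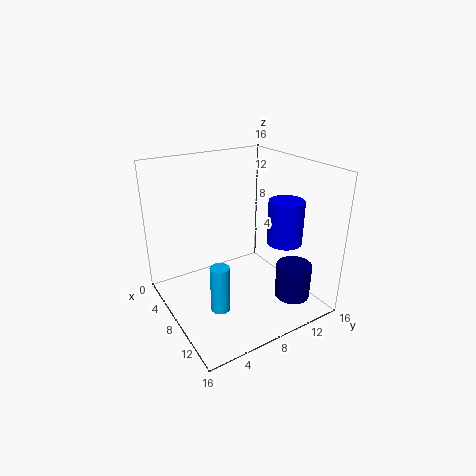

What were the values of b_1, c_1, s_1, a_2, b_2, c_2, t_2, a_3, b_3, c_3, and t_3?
b_1 = 13, c_1 = 7, s_1 = 2, a_2 = 12, b_2 = 13, c_2 = 1, t_2 = 4, a_3 = 11, b_3 = 4, c_3 = 2, t_3 = 5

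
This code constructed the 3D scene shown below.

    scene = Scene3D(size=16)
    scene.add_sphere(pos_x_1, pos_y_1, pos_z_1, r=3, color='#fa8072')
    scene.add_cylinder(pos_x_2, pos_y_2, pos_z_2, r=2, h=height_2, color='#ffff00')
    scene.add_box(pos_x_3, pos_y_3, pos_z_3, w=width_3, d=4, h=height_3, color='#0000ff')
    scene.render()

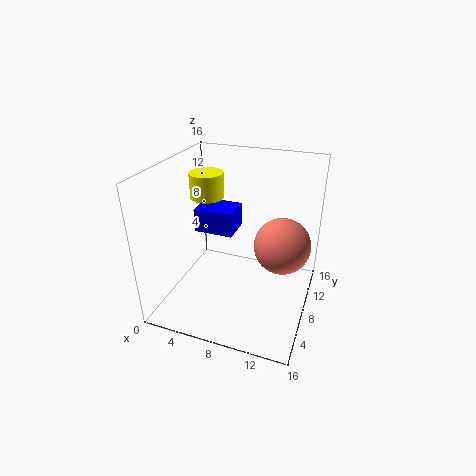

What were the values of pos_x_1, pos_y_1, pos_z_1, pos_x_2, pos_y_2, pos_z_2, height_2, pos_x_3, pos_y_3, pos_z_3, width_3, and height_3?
pos_x_1 = 13, pos_y_1 = 8, pos_z_1 = 8, pos_x_2 = 3, pos_y_2 = 11, pos_z_2 = 11, height_2 = 3, pos_x_3 = 1, pos_y_3 = 11, pos_z_3 = 6, width_3 = 5, height_3 = 3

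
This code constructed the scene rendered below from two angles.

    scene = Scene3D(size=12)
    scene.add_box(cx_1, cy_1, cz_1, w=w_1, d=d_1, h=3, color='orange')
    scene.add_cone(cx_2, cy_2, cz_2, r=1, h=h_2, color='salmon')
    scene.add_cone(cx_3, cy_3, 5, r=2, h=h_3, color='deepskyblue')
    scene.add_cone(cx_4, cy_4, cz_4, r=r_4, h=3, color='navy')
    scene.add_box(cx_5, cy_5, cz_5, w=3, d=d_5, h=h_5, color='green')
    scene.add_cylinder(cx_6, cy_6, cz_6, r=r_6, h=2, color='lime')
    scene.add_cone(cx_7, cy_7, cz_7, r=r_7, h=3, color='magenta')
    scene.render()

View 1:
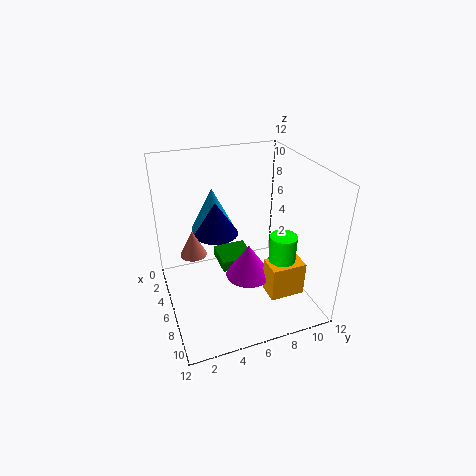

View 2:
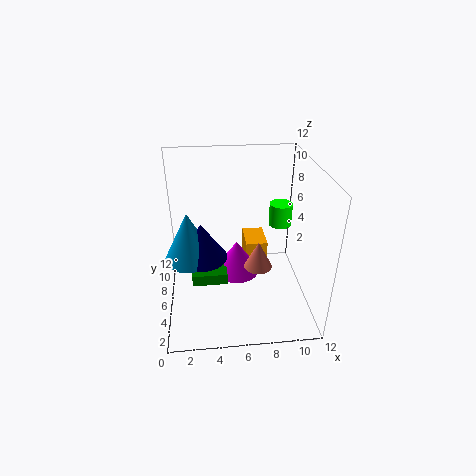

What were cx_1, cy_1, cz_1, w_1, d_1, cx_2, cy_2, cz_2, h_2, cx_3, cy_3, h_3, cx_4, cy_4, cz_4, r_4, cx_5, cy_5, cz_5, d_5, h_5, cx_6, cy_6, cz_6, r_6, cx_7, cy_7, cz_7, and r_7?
cx_1 = 7
cy_1 = 8
cz_1 = 1
w_1 = 2
d_1 = 3
cx_2 = 7
cy_2 = 2
cz_2 = 6
h_2 = 2
cx_3 = 2
cy_3 = 5
h_3 = 4
cx_4 = 3
cy_4 = 5
cz_4 = 5
r_4 = 2
cx_5 = 2
cy_5 = 5
cz_5 = 2
d_5 = 3
h_5 = 1
cx_6 = 10
cy_6 = 8
cz_6 = 6
r_6 = 1
cx_7 = 6
cy_7 = 7
cz_7 = 2
r_7 = 2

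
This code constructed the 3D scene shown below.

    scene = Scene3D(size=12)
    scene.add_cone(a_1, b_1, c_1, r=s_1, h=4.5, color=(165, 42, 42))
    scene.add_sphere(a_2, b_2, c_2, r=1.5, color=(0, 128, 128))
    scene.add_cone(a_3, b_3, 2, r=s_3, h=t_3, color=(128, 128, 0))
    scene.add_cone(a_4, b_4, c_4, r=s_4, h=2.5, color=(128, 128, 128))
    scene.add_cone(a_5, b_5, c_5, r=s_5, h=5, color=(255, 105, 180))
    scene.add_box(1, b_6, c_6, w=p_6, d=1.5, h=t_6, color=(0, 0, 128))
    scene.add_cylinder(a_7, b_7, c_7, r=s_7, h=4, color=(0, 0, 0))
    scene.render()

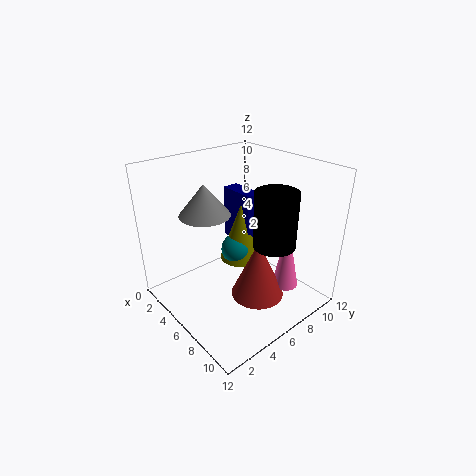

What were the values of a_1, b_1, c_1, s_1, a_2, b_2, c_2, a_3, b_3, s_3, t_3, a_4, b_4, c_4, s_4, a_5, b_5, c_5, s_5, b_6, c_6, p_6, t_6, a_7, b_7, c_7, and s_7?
a_1 = 9.5; b_1 = 5; c_1 = 3; s_1 = 2; a_2 = 3.5; b_2 = 8; c_2 = 3; a_3 = 3.5; b_3 = 8.5; s_3 = 2; t_3 = 5.5; a_4 = 5; b_4 = 3.5; c_4 = 8.5; s_4 = 2; a_5 = 10.5; b_5 = 7; c_5 = 3.5; s_5 = 1; b_6 = 8.5; c_6 = 3.5; p_6 = 3.5; t_6 = 5; a_7 = 10.5; b_7 = 5.5; c_7 = 7.5; s_7 = 1.5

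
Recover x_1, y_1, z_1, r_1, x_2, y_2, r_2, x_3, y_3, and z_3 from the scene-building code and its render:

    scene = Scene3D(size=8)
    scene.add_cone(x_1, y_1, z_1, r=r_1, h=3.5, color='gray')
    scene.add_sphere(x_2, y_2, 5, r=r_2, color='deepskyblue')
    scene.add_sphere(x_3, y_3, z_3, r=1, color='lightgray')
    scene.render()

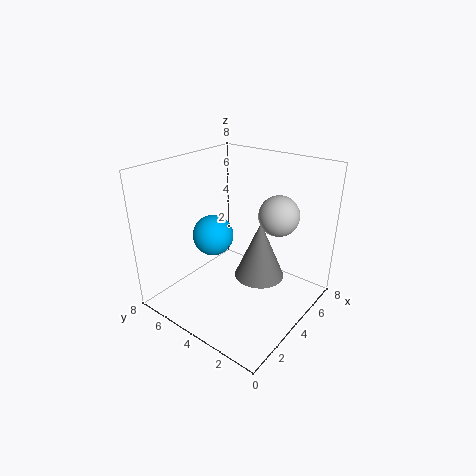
x_1 = 5.5, y_1 = 3.5, z_1 = 1, r_1 = 1.5, x_2 = 2, y_2 = 4, r_2 = 1, x_3 = 4, y_3 = 1.5, z_3 = 6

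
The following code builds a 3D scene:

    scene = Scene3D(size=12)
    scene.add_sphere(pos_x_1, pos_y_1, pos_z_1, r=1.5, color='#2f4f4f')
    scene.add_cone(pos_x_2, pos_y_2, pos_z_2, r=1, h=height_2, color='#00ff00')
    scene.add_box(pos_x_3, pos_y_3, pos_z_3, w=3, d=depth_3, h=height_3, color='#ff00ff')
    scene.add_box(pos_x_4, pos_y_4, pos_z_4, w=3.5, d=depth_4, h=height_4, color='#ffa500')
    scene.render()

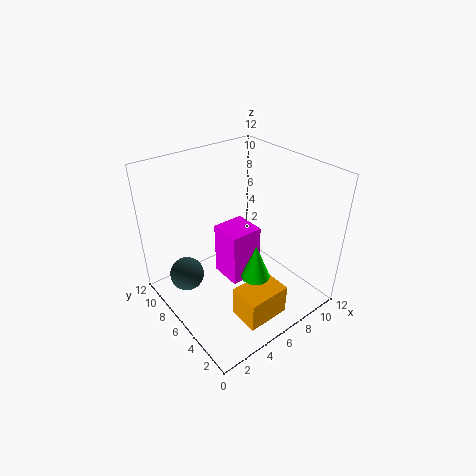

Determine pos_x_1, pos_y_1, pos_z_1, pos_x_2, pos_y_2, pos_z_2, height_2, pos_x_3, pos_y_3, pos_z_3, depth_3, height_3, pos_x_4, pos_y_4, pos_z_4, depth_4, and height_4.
pos_x_1 = 2.5
pos_y_1 = 9
pos_z_1 = 2
pos_x_2 = 4
pos_y_2 = 1.5
pos_z_2 = 6
height_2 = 2.5
pos_x_3 = 6
pos_y_3 = 6.5
pos_z_3 = 0.5
depth_3 = 3
height_3 = 5
pos_x_4 = 3.5
pos_y_4 = 1
pos_z_4 = 1
depth_4 = 2.5
height_4 = 2.5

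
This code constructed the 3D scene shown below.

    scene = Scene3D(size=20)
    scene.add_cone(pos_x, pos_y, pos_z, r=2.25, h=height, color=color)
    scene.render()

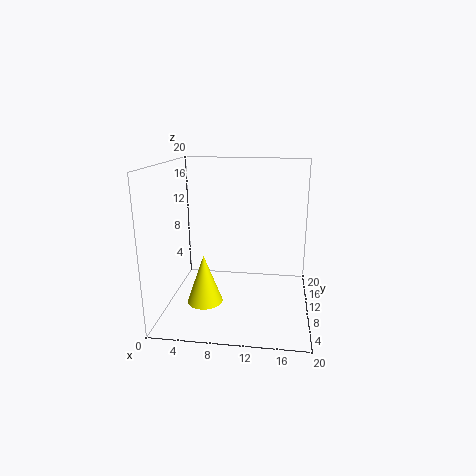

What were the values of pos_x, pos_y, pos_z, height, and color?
pos_x = 6.5, pos_y = 4.25, pos_z = 3.25, height = 6.25, color = 'yellow'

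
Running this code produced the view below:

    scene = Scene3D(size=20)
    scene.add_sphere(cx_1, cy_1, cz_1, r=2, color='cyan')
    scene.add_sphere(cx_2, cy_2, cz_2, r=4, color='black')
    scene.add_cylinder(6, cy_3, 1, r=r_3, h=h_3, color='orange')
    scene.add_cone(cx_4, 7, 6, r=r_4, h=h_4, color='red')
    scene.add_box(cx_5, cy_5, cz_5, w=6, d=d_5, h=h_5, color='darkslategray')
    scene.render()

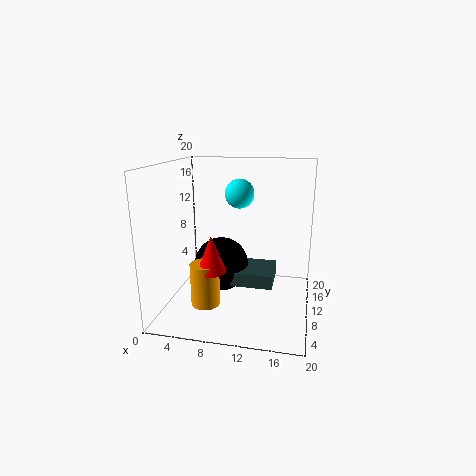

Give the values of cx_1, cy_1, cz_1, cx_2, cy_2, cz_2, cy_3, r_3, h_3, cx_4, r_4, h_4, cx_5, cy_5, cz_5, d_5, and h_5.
cx_1 = 10
cy_1 = 11
cz_1 = 16
cx_2 = 7
cy_2 = 12
cz_2 = 5
cy_3 = 7
r_3 = 2
h_3 = 6
cx_4 = 7
r_4 = 2
h_4 = 5
cx_5 = 9
cy_5 = 9
cz_5 = 3
d_5 = 6
h_5 = 2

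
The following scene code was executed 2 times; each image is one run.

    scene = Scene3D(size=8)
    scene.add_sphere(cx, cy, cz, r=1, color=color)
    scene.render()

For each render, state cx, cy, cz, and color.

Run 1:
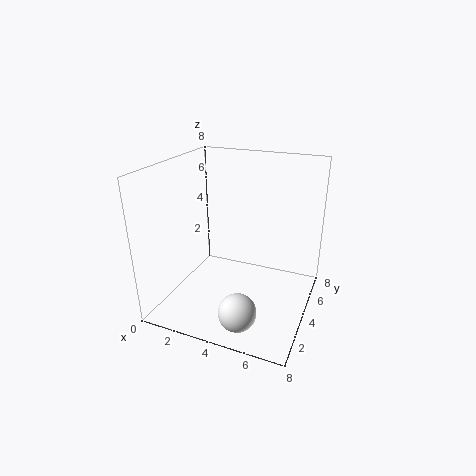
cx = 5
cy = 1.5
cz = 1
color = 'white'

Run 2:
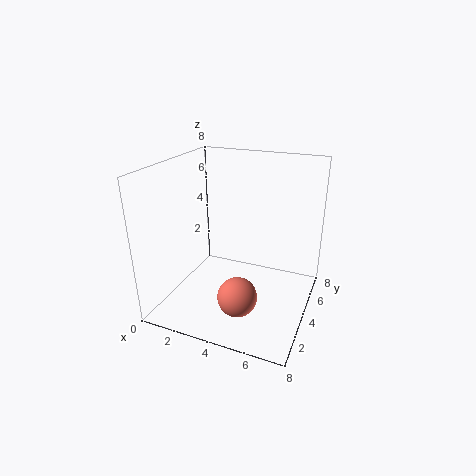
cx = 5
cy = 1.5
cz = 2
color = 'salmon'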